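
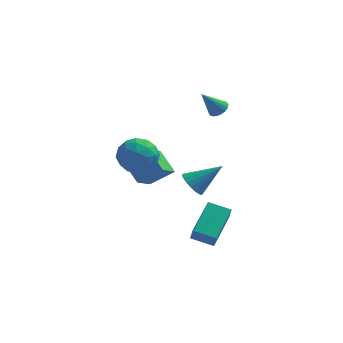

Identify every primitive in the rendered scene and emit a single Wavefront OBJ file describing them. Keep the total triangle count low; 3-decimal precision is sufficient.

v 3.271 2.666 1.163
v 3.642 2.901 1.494
v 2.509 2.274 2.297
v 3.484 3.083 1.451
v 3.284 3.183 1.351
v 3.081 3.18 1.214
v 2.916 3.075 1.067
v 2.821 2.889 0.939
v 2.815 2.659 0.855
v 2.899 2.431 0.833
v 3.057 2.248 0.876
v 3.257 2.149 0.976
v 3.46 2.152 1.113
v 3.625 2.257 1.26
v 3.72 2.442 1.388
v 3.726 2.672 1.472
v -0.209 0.254 -2.627
v -0.987 1.049 -1.761
v 0.166 1.751 -3.665
v -0.612 2.546 -2.8
v 0.932 0.514 -1.84
v 0.154 1.309 -0.975
v 1.307 2.011 -2.879
v 0.529 2.806 -2.013
v -0.576 -3.584 1.395
v -0.188 -2.957 2.084
v 0.928 -3.923 0.856
v 1.316 -3.296 1.545
v 0.886 -4.162 1.835
v -0.043 -3.953 2.169
v 0.783 -2.927 0.771
v -0.146 -2.718 1.105
v 0.652 -2.551 1.699
v 0.716 -3.315 2.357
v 0.024 -3.565 0.583
v 0.088 -4.329 1.241
v -0.514 -3.241 1.787
v 1.254 -3.639 1.153
v 1.001 -4.148 1.324
v 1.23 -3.78 1.729
v -0.429 -3.826 1.836
v -0.201 -3.458 2.242
v 0.431 -4.166 2.095
v 0.941 -3.422 0.698
v 1.169 -3.054 1.104
v -0.49 -3.1 1.211
v -0.261 -2.732 1.616
v 0.309 -2.714 0.845
v 0.208 -2.634 1.966
v 1.092 -2.833 1.649
v 0.779 -2.616 1.194
v 0.232 -2.493 1.39
v 0.246 -3.083 2.352
v 1.13 -3.282 2.035
v 0.877 -3.791 2.206
v 0.331 -3.668 2.402
v 0.739 -2.844 2.126
v -0.39 -3.598 0.905
v 0.494 -3.797 0.588
v 0.409 -3.212 0.538
v -0.137 -3.089 0.734
v -0.352 -4.047 1.291
v 0.532 -4.246 0.974
v 0.508 -4.387 1.55
v -0.039 -4.264 1.746
v 0.001 -4.036 0.814
v 2.243 1.062 -3.081
v 2.705 0.644 -3.499
v 3.597 1.458 -1.979
v 2.732 0.925 -3.633
v 2.674 1.229 -3.671
v 2.542 1.504 -3.608
v 2.358 1.703 -3.453
v 2.154 1.791 -3.234
v 1.966 1.753 -2.988
v 1.825 1.595 -2.759
v 1.757 1.346 -2.585
v 1.772 1.047 -2.497
v 1.869 0.751 -2.51
v 2.031 0.509 -2.621
v 2.229 0.362 -2.812
v 2.43 0.336 -3.05
v 2.598 0.436 -3.293
v 2.634 -3.132 -3.918
v 2.788 -3.596 -3.092
v 3.137 -1.487 -3.088
v 3.291 -1.951 -2.262
v 3.709 -3.309 -4.218
v 3.863 -3.773 -3.392
v 4.212 -1.664 -3.388
v 4.366 -2.128 -2.562
f 2 1 4
f 2 4 3
f 4 1 5
f 4 5 3
f 5 1 6
f 5 6 3
f 6 1 7
f 6 7 3
f 7 1 8
f 7 8 3
f 8 1 9
f 8 9 3
f 9 1 10
f 9 10 3
f 10 1 11
f 10 11 3
f 11 1 12
f 11 12 3
f 12 1 13
f 12 13 3
f 13 1 14
f 13 14 3
f 14 1 15
f 14 15 3
f 15 1 16
f 15 16 3
f 16 1 2
f 16 2 3
f 18 20 17
f 21 18 17
f 17 20 19
f 19 21 17
f 18 24 20
f 22 18 21
f 22 24 18
f 20 24 19
f 23 21 19
f 19 24 23
f 23 22 21
f 24 22 23
f 25 62 41
f 62 36 65
f 41 65 30
f 62 65 41
f 25 41 37
f 41 30 42
f 37 42 26
f 41 42 37
f 25 37 46
f 37 26 47
f 46 47 32
f 37 47 46
f 25 46 58
f 46 32 61
f 58 61 35
f 46 61 58
f 25 58 62
f 58 35 66
f 62 66 36
f 58 66 62
f 26 42 53
f 42 30 56
f 53 56 34
f 42 56 53
f 30 65 43
f 65 36 64
f 43 64 29
f 65 64 43
f 36 66 63
f 66 35 59
f 63 59 27
f 66 59 63
f 35 61 60
f 61 32 48
f 60 48 31
f 61 48 60
f 32 47 52
f 47 26 49
f 52 49 33
f 47 49 52
f 28 54 40
f 54 34 55
f 40 55 29
f 54 55 40
f 28 40 38
f 40 29 39
f 38 39 27
f 40 39 38
f 28 38 45
f 38 27 44
f 45 44 31
f 38 44 45
f 28 45 50
f 45 31 51
f 50 51 33
f 45 51 50
f 28 50 54
f 50 33 57
f 54 57 34
f 50 57 54
f 29 55 43
f 55 34 56
f 43 56 30
f 55 56 43
f 27 39 63
f 39 29 64
f 63 64 36
f 39 64 63
f 31 44 60
f 44 27 59
f 60 59 35
f 44 59 60
f 33 51 52
f 51 31 48
f 52 48 32
f 51 48 52
f 34 57 53
f 57 33 49
f 53 49 26
f 57 49 53
f 68 67 70
f 68 70 69
f 70 67 71
f 70 71 69
f 71 67 72
f 71 72 69
f 72 67 73
f 72 73 69
f 73 67 74
f 73 74 69
f 74 67 75
f 74 75 69
f 75 67 76
f 75 76 69
f 76 67 77
f 76 77 69
f 77 67 78
f 77 78 69
f 78 67 79
f 78 79 69
f 79 67 80
f 79 80 69
f 80 67 81
f 80 81 69
f 81 67 82
f 81 82 69
f 82 67 83
f 82 83 69
f 83 67 68
f 83 68 69
f 85 87 84
f 88 85 84
f 84 87 86
f 86 88 84
f 85 91 87
f 89 85 88
f 89 91 85
f 87 91 86
f 90 88 86
f 86 91 90
f 90 89 88
f 91 89 90



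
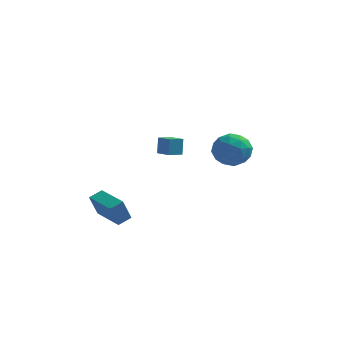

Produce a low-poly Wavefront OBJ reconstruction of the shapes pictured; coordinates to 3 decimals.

v -2.649 -2.697 -2.533
v -3.007 -3.107 -1.135
v -4.224 -1.248 -2.511
v -4.581 -1.658 -1.113
v -2.079 -2.082 -2.207
v -2.436 -2.492 -0.809
v -3.653 -0.633 -2.185
v -4.011 -1.043 -0.787
v 2.951 -1.622 3.233
v 4.054 -1.84 2.919
v 3.046 -3 4.521
v 4.149 -3.218 4.207
v 3.885 -2.225 4.76
v 3.826 -1.373 3.964
v 3.274 -3.467 3.476
v 3.215 -2.615 2.68
v 4.253 -2.98 3.069
v 4.631 -2.212 3.862
v 2.469 -2.628 3.578
v 2.847 -1.86 4.371
v 3.494 -1.61 2.963
v 3.606 -3.23 4.477
v 3.451 -2.646 4.802
v 4.099 -2.774 4.617
v 3.36 -1.336 3.577
v 4.008 -1.464 3.392
v 3.91 -1.69 4.475
v 3.092 -3.376 4.048
v 3.74 -3.504 3.863
v 3.001 -2.066 2.823
v 3.649 -2.194 2.638
v 3.19 -3.15 2.965
v 4.259 -2.408 2.866
v 4.315 -3.218 3.623
v 3.801 -3.365 3.194
v 3.766 -2.864 2.726
v 4.481 -1.957 3.333
v 4.538 -2.767 4.09
v 4.383 -2.183 4.415
v 4.348 -1.682 3.947
v 4.599 -2.627 3.421
v 2.562 -2.073 3.35
v 2.619 -2.883 4.107
v 2.752 -3.158 3.493
v 2.717 -2.657 3.025
v 2.785 -1.622 3.817
v 2.841 -2.432 4.574
v 3.334 -1.976 4.714
v 3.299 -1.475 4.246
v 2.501 -2.213 4.019
v -0.74 1.164 1.329
v -0.763 1.497 2.398
v -1.558 1.833 1.104
v -1.58 2.165 2.173
v -0.12 1.855 1.127
v -0.142 2.187 2.196
v -0.937 2.523 0.902
v -0.96 2.856 1.971
f 2 4 1
f 5 2 1
f 1 4 3
f 3 5 1
f 2 8 4
f 6 2 5
f 6 8 2
f 4 8 3
f 7 5 3
f 3 8 7
f 7 6 5
f 8 6 7
f 9 46 25
f 46 20 49
f 25 49 14
f 46 49 25
f 9 25 21
f 25 14 26
f 21 26 10
f 25 26 21
f 9 21 30
f 21 10 31
f 30 31 16
f 21 31 30
f 9 30 42
f 30 16 45
f 42 45 19
f 30 45 42
f 9 42 46
f 42 19 50
f 46 50 20
f 42 50 46
f 10 26 37
f 26 14 40
f 37 40 18
f 26 40 37
f 14 49 27
f 49 20 48
f 27 48 13
f 49 48 27
f 20 50 47
f 50 19 43
f 47 43 11
f 50 43 47
f 19 45 44
f 45 16 32
f 44 32 15
f 45 32 44
f 16 31 36
f 31 10 33
f 36 33 17
f 31 33 36
f 12 38 24
f 38 18 39
f 24 39 13
f 38 39 24
f 12 24 22
f 24 13 23
f 22 23 11
f 24 23 22
f 12 22 29
f 22 11 28
f 29 28 15
f 22 28 29
f 12 29 34
f 29 15 35
f 34 35 17
f 29 35 34
f 12 34 38
f 34 17 41
f 38 41 18
f 34 41 38
f 13 39 27
f 39 18 40
f 27 40 14
f 39 40 27
f 11 23 47
f 23 13 48
f 47 48 20
f 23 48 47
f 15 28 44
f 28 11 43
f 44 43 19
f 28 43 44
f 17 35 36
f 35 15 32
f 36 32 16
f 35 32 36
f 18 41 37
f 41 17 33
f 37 33 10
f 41 33 37
f 52 54 51
f 55 52 51
f 51 54 53
f 53 55 51
f 52 58 54
f 56 52 55
f 56 58 52
f 54 58 53
f 57 55 53
f 53 58 57
f 57 56 55
f 58 56 57



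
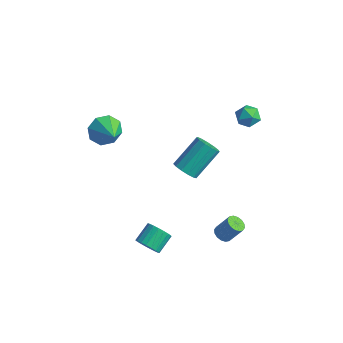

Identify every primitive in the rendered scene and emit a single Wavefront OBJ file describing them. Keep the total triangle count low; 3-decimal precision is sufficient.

v 0.843 4.591 3.26
v 1.466 4.203 3.313
v 0.214 3.617 3.527
v 0.837 3.229 3.58
v 0.681 3.745 4.081
v 1.07 4.347 3.916
v 0.61 3.473 2.924
v 0.999 4.075 2.759
v 1.322 3.512 3.105
v 1.366 3.68 3.82
v 0.314 4.14 3.02
v 0.358 4.308 3.735
v 0.911 -3.361 -2.263
v 1.426 -3.563 -1.818
v 1.304 -2.581 -1.231
v 0.789 -2.379 -1.677
v 1.578 -3.419 -2.026
v 1.456 -2.438 -1.44
v 1.615 -3.266 -2.276
v 1.492 -2.284 -1.689
v 1.53 -3.129 -2.523
v 1.408 -2.147 -1.937
v 1.338 -3.032 -2.725
v 1.216 -2.05 -2.139
v 1.072 -2.992 -2.848
v 0.95 -2.01 -2.261
v 0.779 -3.015 -2.869
v 0.657 -2.034 -2.283
v 0.508 -3.099 -2.786
v 0.386 -2.117 -2.199
v 0.307 -3.228 -2.612
v 0.185 -2.246 -2.026
v 0.211 -3.379 -2.378
v 0.089 -2.398 -1.791
v 0.235 -3.528 -2.124
v 0.113 -2.546 -1.537
v 0.377 -3.648 -1.894
v 0.255 -2.666 -1.308
v 0.611 -3.718 -1.728
v 0.489 -2.736 -1.142
v 0.896 -3.726 -1.655
v 0.774 -2.744 -1.068
v 1.185 -3.671 -1.686
v 1.063 -2.69 -1.1
v -4.616 -0.966 1.813
v -4.105 -0.816 1.026
v -3.284 -1.554 2.567
v -4.104 -0.242 1.472
v -4.404 -0.092 2.118
v -4.828 -0.454 2.584
v -5.128 -1.116 2.599
v -5.128 -1.691 2.153
v -4.829 -1.841 1.508
v -4.405 -1.479 1.041
v 2.436 0.507 -3.037
v 2.807 0.746 -3.331
v 3.334 1.173 -2.317
v 2.964 0.933 -2.023
v 2.606 0.932 -3.304
v 3.134 1.358 -2.29
v 2.36 1.003 -3.206
v 2.888 1.43 -2.192
v 2.134 0.942 -3.063
v 2.662 1.368 -2.049
v 1.99 0.763 -2.913
v 2.517 1.19 -1.899
v 1.964 0.517 -2.796
v 2.492 0.943 -1.782
v 2.066 0.267 -2.743
v 2.593 0.694 -1.729
v 2.266 0.082 -2.77
v 2.794 0.508 -1.756
v 2.512 0.01 -2.868
v 3.04 0.437 -1.854
v 2.738 0.072 -3.011
v 3.266 0.498 -1.997
v 2.883 0.25 -3.161
v 3.41 0.677 -2.147
v 2.908 0.497 -3.278
v 3.436 0.923 -2.264
v -2.184 2.423 -2.416
v -1.501 2.593 -2.703
v -1.333 4.168 -1.37
v -2.016 3.997 -1.084
v -1.786 2.816 -2.931
v -1.619 4.391 -1.598
v -2.198 2.914 -2.996
v -2.031 4.489 -1.663
v -2.605 2.857 -2.876
v -2.438 4.432 -1.543
v -2.879 2.661 -2.611
v -2.711 4.236 -1.278
v -2.931 2.39 -2.284
v -2.764 3.965 -0.951
v -2.747 2.129 -1.999
v -2.579 3.704 -0.666
v -2.383 1.961 -1.846
v -2.216 3.536 -0.513
v -1.957 1.94 -1.875
v -1.789 3.515 -0.542
v -1.602 2.072 -2.075
v -1.434 3.647 -0.743
v -1.432 2.315 -2.384
v -1.264 3.89 -1.051
f 1 12 6
f 1 6 2
f 1 2 8
f 1 8 11
f 1 11 12
f 2 6 10
f 6 12 5
f 12 11 3
f 11 8 7
f 8 2 9
f 4 10 5
f 4 5 3
f 4 3 7
f 4 7 9
f 4 9 10
f 5 10 6
f 3 5 12
f 7 3 11
f 9 7 8
f 10 9 2
f 14 13 17
f 14 17 15
f 15 17 18
f 15 18 16
f 17 13 19
f 17 19 18
f 18 19 20
f 18 20 16
f 19 13 21
f 19 21 20
f 20 21 22
f 20 22 16
f 21 13 23
f 21 23 22
f 22 23 24
f 22 24 16
f 23 13 25
f 23 25 24
f 24 25 26
f 24 26 16
f 25 13 27
f 25 27 26
f 26 27 28
f 26 28 16
f 27 13 29
f 27 29 28
f 28 29 30
f 28 30 16
f 29 13 31
f 29 31 30
f 30 31 32
f 30 32 16
f 31 13 33
f 31 33 32
f 32 33 34
f 32 34 16
f 33 13 35
f 33 35 34
f 34 35 36
f 34 36 16
f 35 13 37
f 35 37 36
f 36 37 38
f 36 38 16
f 37 13 39
f 37 39 38
f 38 39 40
f 38 40 16
f 39 13 41
f 39 41 40
f 40 41 42
f 40 42 16
f 41 13 43
f 41 43 42
f 42 43 44
f 42 44 16
f 43 13 14
f 43 14 44
f 44 14 15
f 44 15 16
f 46 45 48
f 46 48 47
f 48 45 49
f 48 49 47
f 49 45 50
f 49 50 47
f 50 45 51
f 50 51 47
f 51 45 52
f 51 52 47
f 52 45 53
f 52 53 47
f 53 45 54
f 53 54 47
f 54 45 46
f 54 46 47
f 56 55 59
f 56 59 57
f 57 59 60
f 57 60 58
f 59 55 61
f 59 61 60
f 60 61 62
f 60 62 58
f 61 55 63
f 61 63 62
f 62 63 64
f 62 64 58
f 63 55 65
f 63 65 64
f 64 65 66
f 64 66 58
f 65 55 67
f 65 67 66
f 66 67 68
f 66 68 58
f 67 55 69
f 67 69 68
f 68 69 70
f 68 70 58
f 69 55 71
f 69 71 70
f 70 71 72
f 70 72 58
f 71 55 73
f 71 73 72
f 72 73 74
f 72 74 58
f 73 55 75
f 73 75 74
f 74 75 76
f 74 76 58
f 75 55 77
f 75 77 76
f 76 77 78
f 76 78 58
f 77 55 79
f 77 79 78
f 78 79 80
f 78 80 58
f 79 55 56
f 79 56 80
f 80 56 57
f 80 57 58
f 82 81 85
f 82 85 83
f 83 85 86
f 83 86 84
f 85 81 87
f 85 87 86
f 86 87 88
f 86 88 84
f 87 81 89
f 87 89 88
f 88 89 90
f 88 90 84
f 89 81 91
f 89 91 90
f 90 91 92
f 90 92 84
f 91 81 93
f 91 93 92
f 92 93 94
f 92 94 84
f 93 81 95
f 93 95 94
f 94 95 96
f 94 96 84
f 95 81 97
f 95 97 96
f 96 97 98
f 96 98 84
f 97 81 99
f 97 99 98
f 98 99 100
f 98 100 84
f 99 81 101
f 99 101 100
f 100 101 102
f 100 102 84
f 101 81 103
f 101 103 102
f 102 103 104
f 102 104 84
f 103 81 82
f 103 82 104
f 104 82 83
f 104 83 84



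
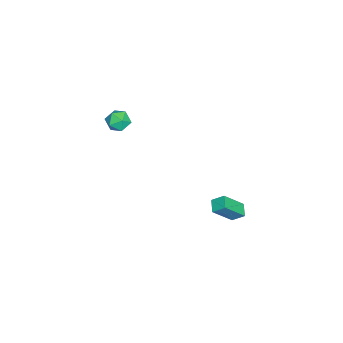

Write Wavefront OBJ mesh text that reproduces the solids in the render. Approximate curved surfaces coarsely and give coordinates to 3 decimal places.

v -3.785 3.507 -4.561
v -3.029 2.533 -3.277
v -3.79 4.222 -4.015
v -3.034 3.248 -2.731
v -3.006 3.732 -4.849
v -2.25 2.758 -3.565
v -3.011 4.447 -4.303
v -2.255 3.473 -3.019
v -2.734 -2.159 3.542
v -2.099 -1.721 3.644
v -2.041 -3.199 3.696
v -1.406 -2.761 3.798
v -1.967 -2.764 4.337
v -2.395 -2.121 4.242
v -1.745 -2.799 3.098
v -2.173 -2.156 3.003
v -1.487 -2.117 3.369
v -1.625 -2.095 4.135
v -2.515 -2.825 3.205
v -2.653 -2.803 3.971
f 2 4 1
f 5 2 1
f 1 4 3
f 3 5 1
f 2 8 4
f 6 2 5
f 6 8 2
f 4 8 3
f 7 5 3
f 3 8 7
f 7 6 5
f 8 6 7
f 9 20 14
f 9 14 10
f 9 10 16
f 9 16 19
f 9 19 20
f 10 14 18
f 14 20 13
f 20 19 11
f 19 16 15
f 16 10 17
f 12 18 13
f 12 13 11
f 12 11 15
f 12 15 17
f 12 17 18
f 13 18 14
f 11 13 20
f 15 11 19
f 17 15 16
f 18 17 10



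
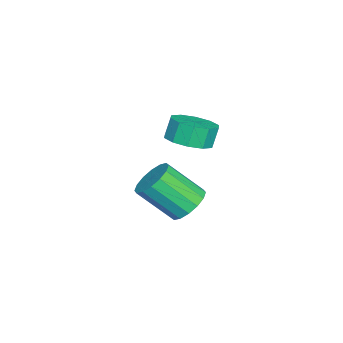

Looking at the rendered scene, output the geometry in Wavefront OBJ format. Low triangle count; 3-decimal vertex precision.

v -1.868 2.67 0.933
v -1.164 3.413 1.046
v -1.509 3.594 2
v -2.212 2.85 1.887
v -1.692 3.676 0.806
v -2.036 3.857 1.76
v -2.286 3.555 0.614
v -2.631 3.736 1.568
v -2.721 3.095 0.544
v -3.066 3.276 1.498
v -2.83 2.473 0.623
v -3.175 2.654 1.577
v -2.571 1.926 0.82
v -2.916 2.107 1.774
v -2.044 1.663 1.06
v -2.388 1.844 2.014
v -1.449 1.784 1.252
v -1.794 1.965 2.206
v -1.014 2.244 1.322
v -1.359 2.425 2.276
v -0.905 2.866 1.243
v -1.25 3.047 2.197
v -3.257 2.361 -3.821
v -2.296 2.603 -3.684
v -2.122 1.06 -2.183
v -3.083 0.819 -2.319
v -2.558 2.899 -3.35
v -2.384 1.356 -1.848
v -3.006 3.051 -3.141
v -2.832 1.508 -1.64
v -3.522 3.018 -3.115
v -3.348 1.475 -1.613
v -3.967 2.81 -3.278
v -3.793 1.267 -1.776
v -4.222 2.481 -3.586
v -4.048 0.938 -2.085
v -4.218 2.12 -3.957
v -4.044 0.577 -2.456
v -3.956 1.824 -4.292
v -3.782 0.281 -2.79
v -3.508 1.672 -4.5
v -3.334 0.129 -2.999
v -2.992 1.705 -4.527
v -2.818 0.162 -3.025
v -2.547 1.913 -4.364
v -2.373 0.37 -2.862
v -2.292 2.242 -4.055
v -2.118 0.699 -2.554
f 2 1 5
f 2 5 3
f 3 5 6
f 3 6 4
f 5 1 7
f 5 7 6
f 6 7 8
f 6 8 4
f 7 1 9
f 7 9 8
f 8 9 10
f 8 10 4
f 9 1 11
f 9 11 10
f 10 11 12
f 10 12 4
f 11 1 13
f 11 13 12
f 12 13 14
f 12 14 4
f 13 1 15
f 13 15 14
f 14 15 16
f 14 16 4
f 15 1 17
f 15 17 16
f 16 17 18
f 16 18 4
f 17 1 19
f 17 19 18
f 18 19 20
f 18 20 4
f 19 1 21
f 19 21 20
f 20 21 22
f 20 22 4
f 21 1 2
f 21 2 22
f 22 2 3
f 22 3 4
f 24 23 27
f 24 27 25
f 25 27 28
f 25 28 26
f 27 23 29
f 27 29 28
f 28 29 30
f 28 30 26
f 29 23 31
f 29 31 30
f 30 31 32
f 30 32 26
f 31 23 33
f 31 33 32
f 32 33 34
f 32 34 26
f 33 23 35
f 33 35 34
f 34 35 36
f 34 36 26
f 35 23 37
f 35 37 36
f 36 37 38
f 36 38 26
f 37 23 39
f 37 39 38
f 38 39 40
f 38 40 26
f 39 23 41
f 39 41 40
f 40 41 42
f 40 42 26
f 41 23 43
f 41 43 42
f 42 43 44
f 42 44 26
f 43 23 45
f 43 45 44
f 44 45 46
f 44 46 26
f 45 23 47
f 45 47 46
f 46 47 48
f 46 48 26
f 47 23 24
f 47 24 48
f 48 24 25
f 48 25 26



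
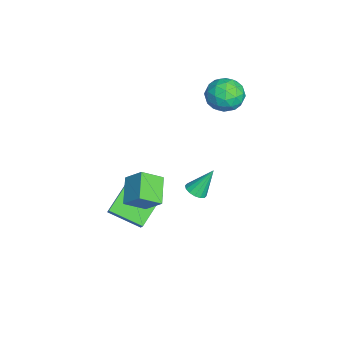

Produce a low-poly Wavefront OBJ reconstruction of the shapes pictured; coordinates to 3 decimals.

v -3.882 0.531 2.286
v -3.249 1.377 2.176
v -2.631 -0.297 3.124
v -1.998 0.549 3.014
v -2.844 0.599 3.654
v -3.617 1.11 3.136
v -2.263 -0.03 2.164
v -3.036 0.481 1.646
v -2.248 1.03 2.1
v -2.607 1.418 3.021
v -3.273 -0.338 2.279
v -3.632 0.05 3.2
v -3.676 1.027 2.158
v -2.204 0.053 3.142
v -2.702 0.083 3.518
v -2.329 0.58 3.454
v -3.892 0.87 2.722
v -3.52 1.367 2.657
v -3.281 0.91 3.526
v -2.36 -0.287 2.643
v -1.988 0.21 2.578
v -3.551 0.5 1.846
v -3.178 0.997 1.782
v -2.599 0.17 1.774
v -2.715 1.32 2.048
v -1.98 0.833 2.541
v -2.136 0.492 2.041
v -2.59 0.793 1.737
v -2.926 1.548 2.59
v -2.191 1.061 3.082
v -2.688 1.091 3.458
v -3.142 1.392 3.154
v -2.338 1.344 2.545
v -3.689 0.019 2.218
v -2.954 -0.468 2.71
v -2.738 -0.312 2.146
v -3.192 -0.011 1.842
v -3.9 0.247 2.759
v -3.165 -0.24 3.252
v -3.29 0.287 3.563
v -3.744 0.588 3.259
v -3.542 -0.264 2.755
v 3.625 -4.149 0.115
v 2.276 -4.105 0.837
v 3.284 -3.132 -0.583
v 1.935 -3.088 0.138
v 4.125 -3.372 1.002
v 2.776 -3.328 1.723
v 3.784 -2.355 0.303
v 2.435 -2.311 1.025
v -1.571 -0.834 -3.669
v -0.993 -0.616 -3.706
v -1.809 0.034 -2.251
v -1.172 -0.403 -3.866
v -1.458 -0.306 -3.974
v -1.775 -0.351 -3.999
v -2.037 -0.525 -3.937
v -2.175 -0.782 -3.802
v -2.15 -1.053 -3.632
v -1.971 -1.266 -3.472
v -1.685 -1.363 -3.364
v -1.368 -1.318 -3.339
v -1.106 -1.144 -3.402
v -0.968 -0.887 -3.536
v -0.851 -4.193 -2.37
v 0.069 -4.049 -1.378
v -0.342 -2.561 -3.079
v 0.578 -2.417 -2.087
v 0.502 -5.103 -3.493
v 1.422 -4.959 -2.501
v 1.011 -3.471 -4.202
v 1.931 -3.327 -3.21
f 1 38 17
f 38 12 41
f 17 41 6
f 38 41 17
f 1 17 13
f 17 6 18
f 13 18 2
f 17 18 13
f 1 13 22
f 13 2 23
f 22 23 8
f 13 23 22
f 1 22 34
f 22 8 37
f 34 37 11
f 22 37 34
f 1 34 38
f 34 11 42
f 38 42 12
f 34 42 38
f 2 18 29
f 18 6 32
f 29 32 10
f 18 32 29
f 6 41 19
f 41 12 40
f 19 40 5
f 41 40 19
f 12 42 39
f 42 11 35
f 39 35 3
f 42 35 39
f 11 37 36
f 37 8 24
f 36 24 7
f 37 24 36
f 8 23 28
f 23 2 25
f 28 25 9
f 23 25 28
f 4 30 16
f 30 10 31
f 16 31 5
f 30 31 16
f 4 16 14
f 16 5 15
f 14 15 3
f 16 15 14
f 4 14 21
f 14 3 20
f 21 20 7
f 14 20 21
f 4 21 26
f 21 7 27
f 26 27 9
f 21 27 26
f 4 26 30
f 26 9 33
f 30 33 10
f 26 33 30
f 5 31 19
f 31 10 32
f 19 32 6
f 31 32 19
f 3 15 39
f 15 5 40
f 39 40 12
f 15 40 39
f 7 20 36
f 20 3 35
f 36 35 11
f 20 35 36
f 9 27 28
f 27 7 24
f 28 24 8
f 27 24 28
f 10 33 29
f 33 9 25
f 29 25 2
f 33 25 29
f 44 46 43
f 47 44 43
f 43 46 45
f 45 47 43
f 44 50 46
f 48 44 47
f 48 50 44
f 46 50 45
f 49 47 45
f 45 50 49
f 49 48 47
f 50 48 49
f 52 51 54
f 52 54 53
f 54 51 55
f 54 55 53
f 55 51 56
f 55 56 53
f 56 51 57
f 56 57 53
f 57 51 58
f 57 58 53
f 58 51 59
f 58 59 53
f 59 51 60
f 59 60 53
f 60 51 61
f 60 61 53
f 61 51 62
f 61 62 53
f 62 51 63
f 62 63 53
f 63 51 64
f 63 64 53
f 64 51 52
f 64 52 53
f 66 68 65
f 69 66 65
f 65 68 67
f 67 69 65
f 66 72 68
f 70 66 69
f 70 72 66
f 68 72 67
f 71 69 67
f 67 72 71
f 71 70 69
f 72 70 71



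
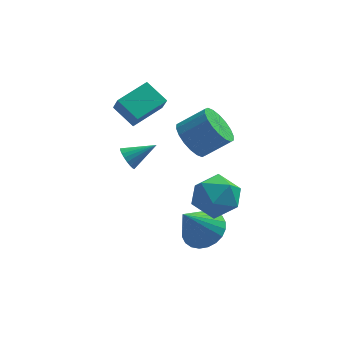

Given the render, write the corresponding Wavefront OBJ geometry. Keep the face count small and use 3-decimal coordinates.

v 3.509 -0.565 -3.364
v 4.422 -0.975 -3.014
v 2.591 -1.235 -1.756
v 4.435 -0.596 -2.849
v 4.307 -0.212 -2.762
v 4.058 0.118 -2.767
v 3.725 0.344 -2.863
v 3.359 0.431 -3.035
v 3.016 0.367 -3.258
v 2.749 0.161 -3.496
v 2.597 -0.155 -3.715
v 2.584 -0.534 -3.88
v 2.712 -0.918 -3.967
v 2.961 -1.248 -3.962
v 3.294 -1.474 -3.866
v 3.66 -1.561 -3.694
v 4.002 -1.497 -3.471
v 4.27 -1.291 -3.232
v 0.727 1.733 2.151
v -0.133 2.49 2.827
v 0.524 2.275 1.286
v -0.336 3.032 1.962
v 1.996 2.828 2.538
v 1.136 3.585 3.214
v 1.793 3.37 1.673
v 0.933 4.127 2.349
v 3 1.801 0.702
v 3.627 1.89 -0.123
v 4.847 1.968 0.813
v 4.22 1.879 1.638
v 3.523 2.33 -0.025
v 4.743 2.408 0.912
v 3.316 2.665 0.218
v 4.536 2.744 1.154
v 3.046 2.829 0.556
v 4.266 2.908 1.492
v 2.767 2.79 0.923
v 3.987 2.868 1.859
v 2.534 2.554 1.246
v 3.754 2.633 2.183
v 2.393 2.17 1.462
v 3.613 2.248 2.398
v 2.373 1.712 1.527
v 3.593 1.79 2.463
v 2.477 1.272 1.428
v 3.697 1.35 2.365
v 2.684 0.936 1.186
v 3.904 1.015 2.122
v 2.954 0.772 0.848
v 4.174 0.851 1.784
v 3.233 0.812 0.481
v 4.453 0.89 1.417
v 3.466 1.047 0.157
v 4.686 1.126 1.094
v 3.607 1.432 -0.058
v 4.827 1.51 0.878
v 0.286 0.164 0.797
v 0.59 0.02 0.289
v 1.514 0.416 1.463
v 0.555 0.269 0.26
v 0.473 0.501 0.324
v 0.358 0.674 0.47
v 0.231 0.759 0.672
v 0.114 0.741 0.896
v 0.026 0.623 1.103
v -0.017 0.426 1.257
v -0.008 0.184 1.332
v 0.052 -0.062 1.314
v 0.153 -0.268 1.206
v 0.276 -0.4 1.028
v 0.401 -0.435 0.81
v 0.506 -0.365 0.59
v 0.573 -0.205 0.406
v 3.121 -0.52 -0.464
v 4.108 -0.426 0.209
v 3.872 -2.074 -1.349
v 4.859 -1.98 -0.676
v 3.821 -2.306 -0.174
v 3.357 -1.345 0.373
v 4.623 -1.155 -1.513
v 4.159 -0.194 -0.966
v 5.037 -0.818 -0.439
v 4.541 -1.529 0.388
v 3.439 -0.971 -1.528
v 2.943 -1.682 -0.701
f 2 1 4
f 2 4 3
f 4 1 5
f 4 5 3
f 5 1 6
f 5 6 3
f 6 1 7
f 6 7 3
f 7 1 8
f 7 8 3
f 8 1 9
f 8 9 3
f 9 1 10
f 9 10 3
f 10 1 11
f 10 11 3
f 11 1 12
f 11 12 3
f 12 1 13
f 12 13 3
f 13 1 14
f 13 14 3
f 14 1 15
f 14 15 3
f 15 1 16
f 15 16 3
f 16 1 17
f 16 17 3
f 17 1 18
f 17 18 3
f 18 1 2
f 18 2 3
f 20 22 19
f 23 20 19
f 19 22 21
f 21 23 19
f 20 26 22
f 24 20 23
f 24 26 20
f 22 26 21
f 25 23 21
f 21 26 25
f 25 24 23
f 26 24 25
f 28 27 31
f 28 31 29
f 29 31 32
f 29 32 30
f 31 27 33
f 31 33 32
f 32 33 34
f 32 34 30
f 33 27 35
f 33 35 34
f 34 35 36
f 34 36 30
f 35 27 37
f 35 37 36
f 36 37 38
f 36 38 30
f 37 27 39
f 37 39 38
f 38 39 40
f 38 40 30
f 39 27 41
f 39 41 40
f 40 41 42
f 40 42 30
f 41 27 43
f 41 43 42
f 42 43 44
f 42 44 30
f 43 27 45
f 43 45 44
f 44 45 46
f 44 46 30
f 45 27 47
f 45 47 46
f 46 47 48
f 46 48 30
f 47 27 49
f 47 49 48
f 48 49 50
f 48 50 30
f 49 27 51
f 49 51 50
f 50 51 52
f 50 52 30
f 51 27 53
f 51 53 52
f 52 53 54
f 52 54 30
f 53 27 55
f 53 55 54
f 54 55 56
f 54 56 30
f 55 27 28
f 55 28 56
f 56 28 29
f 56 29 30
f 58 57 60
f 58 60 59
f 60 57 61
f 60 61 59
f 61 57 62
f 61 62 59
f 62 57 63
f 62 63 59
f 63 57 64
f 63 64 59
f 64 57 65
f 64 65 59
f 65 57 66
f 65 66 59
f 66 57 67
f 66 67 59
f 67 57 68
f 67 68 59
f 68 57 69
f 68 69 59
f 69 57 70
f 69 70 59
f 70 57 71
f 70 71 59
f 71 57 72
f 71 72 59
f 72 57 73
f 72 73 59
f 73 57 58
f 73 58 59
f 74 85 79
f 74 79 75
f 74 75 81
f 74 81 84
f 74 84 85
f 75 79 83
f 79 85 78
f 85 84 76
f 84 81 80
f 81 75 82
f 77 83 78
f 77 78 76
f 77 76 80
f 77 80 82
f 77 82 83
f 78 83 79
f 76 78 85
f 80 76 84
f 82 80 81
f 83 82 75



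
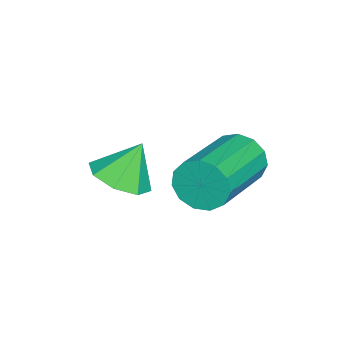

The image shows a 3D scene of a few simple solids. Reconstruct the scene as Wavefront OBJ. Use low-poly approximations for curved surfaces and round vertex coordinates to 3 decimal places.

v -2.542 -3.497 -3.721
v -2.008 -2.903 -3.767
v -2.918 -3.083 -2.739
v -2.542 -2.76 -4.032
v -3.075 -3.049 -4.114
v -3.296 -3.6 -3.966
v -3.076 -4.091 -3.675
v -2.542 -4.234 -3.41
v -2.009 -3.945 -3.328
v -1.788 -3.394 -3.476
v -4.153 -1.161 -3.787
v -3.927 -0.874 -4.408
v -2.002 -1.232 -3.873
v -2.227 -1.519 -3.253
v -3.945 -0.569 -4.141
v -2.019 -0.927 -3.606
v -4.028 -0.453 -3.761
v -2.103 -0.81 -3.227
v -4.151 -0.561 -3.39
v -2.226 -0.918 -2.856
v -4.275 -0.86 -3.145
v -2.349 -1.217 -2.611
v -4.36 -1.254 -3.104
v -2.434 -1.612 -2.569
v -4.379 -1.619 -3.28
v -2.453 -1.977 -2.745
v -4.326 -1.839 -3.617
v -2.4 -2.196 -3.082
v -4.218 -1.844 -4.008
v -2.293 -2.201 -3.473
v -4.09 -1.631 -4.329
v -2.164 -1.989 -3.794
v -3.981 -1.27 -4.478
v -2.056 -1.628 -3.944
f 2 1 4
f 2 4 3
f 4 1 5
f 4 5 3
f 5 1 6
f 5 6 3
f 6 1 7
f 6 7 3
f 7 1 8
f 7 8 3
f 8 1 9
f 8 9 3
f 9 1 10
f 9 10 3
f 10 1 2
f 10 2 3
f 12 11 15
f 12 15 13
f 13 15 16
f 13 16 14
f 15 11 17
f 15 17 16
f 16 17 18
f 16 18 14
f 17 11 19
f 17 19 18
f 18 19 20
f 18 20 14
f 19 11 21
f 19 21 20
f 20 21 22
f 20 22 14
f 21 11 23
f 21 23 22
f 22 23 24
f 22 24 14
f 23 11 25
f 23 25 24
f 24 25 26
f 24 26 14
f 25 11 27
f 25 27 26
f 26 27 28
f 26 28 14
f 27 11 29
f 27 29 28
f 28 29 30
f 28 30 14
f 29 11 31
f 29 31 30
f 30 31 32
f 30 32 14
f 31 11 33
f 31 33 32
f 32 33 34
f 32 34 14
f 33 11 12
f 33 12 34
f 34 12 13
f 34 13 14



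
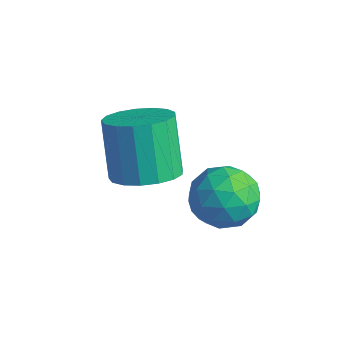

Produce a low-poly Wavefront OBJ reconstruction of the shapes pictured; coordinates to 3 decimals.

v -0.263 -3.361 -0.319
v 0.475 -3.617 0.107
v -0.239 -3.216 1.585
v -0.977 -2.959 1.159
v 0.542 -3.204 0.027
v -0.172 -2.802 1.505
v 0.424 -2.827 -0.133
v -0.29 -2.425 1.346
v 0.149 -2.572 -0.335
v -0.565 -2.171 1.144
v -0.221 -2.498 -0.533
v -0.935 -2.096 0.945
v -0.6 -2.621 -0.683
v -1.314 -2.22 0.796
v -0.902 -2.914 -0.749
v -1.616 -2.513 0.73
v -1.058 -3.31 -0.717
v -1.771 -2.908 0.762
v -1.031 -3.716 -0.594
v -1.745 -3.315 0.885
v -0.829 -4.042 -0.407
v -1.543 -3.641 1.071
v -0.497 -4.211 -0.201
v -1.211 -3.81 1.277
v -0.111 -4.186 -0.022
v -0.825 -3.784 1.456
v 0.239 -3.971 0.089
v -0.474 -3.57 1.568
v 0.44 -2.372 -0.602
v 0.989 -2.053 0.071
v 1.631 -2.547 -1.491
v 2.18 -2.228 -0.818
v 1.768 -3.051 -0.727
v 1.031 -2.943 -0.178
v 1.589 -1.657 -1.242
v 0.852 -1.549 -0.693
v 1.699 -1.611 -0.325
v 1.81 -2.473 -0.007
v 0.81 -2.127 -1.413
v 0.921 -2.989 -1.095
v 0.61 -2.197 -0.187
v 2.01 -2.403 -1.233
v 1.768 -2.887 -1.179
v 2.091 -2.7 -0.784
v 0.635 -2.72 -0.333
v 0.958 -2.532 0.062
v 1.415 -3.12 -0.407
v 1.662 -2.068 -1.482
v 1.985 -1.88 -1.087
v 0.529 -1.9 -0.636
v 0.852 -1.713 -0.241
v 1.205 -1.48 -1.013
v 1.35 -1.75 -0.024
v 2.05 -1.853 -0.547
v 1.703 -1.517 -0.797
v 1.27 -1.453 -0.473
v 1.415 -2.256 0.163
v 2.115 -2.359 -0.36
v 1.873 -2.843 -0.307
v 1.44 -2.779 0.016
v 1.833 -1.997 -0.07
v 0.505 -2.241 -1.06
v 1.205 -2.344 -1.583
v 1.18 -1.821 -1.436
v 0.747 -1.757 -1.113
v 0.57 -2.747 -0.873
v 1.27 -2.85 -1.396
v 1.35 -3.147 -0.947
v 0.917 -3.083 -0.623
v 0.787 -2.603 -1.35
f 2 1 5
f 2 5 3
f 3 5 6
f 3 6 4
f 5 1 7
f 5 7 6
f 6 7 8
f 6 8 4
f 7 1 9
f 7 9 8
f 8 9 10
f 8 10 4
f 9 1 11
f 9 11 10
f 10 11 12
f 10 12 4
f 11 1 13
f 11 13 12
f 12 13 14
f 12 14 4
f 13 1 15
f 13 15 14
f 14 15 16
f 14 16 4
f 15 1 17
f 15 17 16
f 16 17 18
f 16 18 4
f 17 1 19
f 17 19 18
f 18 19 20
f 18 20 4
f 19 1 21
f 19 21 20
f 20 21 22
f 20 22 4
f 21 1 23
f 21 23 22
f 22 23 24
f 22 24 4
f 23 1 25
f 23 25 24
f 24 25 26
f 24 26 4
f 25 1 27
f 25 27 26
f 26 27 28
f 26 28 4
f 27 1 2
f 27 2 28
f 28 2 3
f 28 3 4
f 29 66 45
f 66 40 69
f 45 69 34
f 66 69 45
f 29 45 41
f 45 34 46
f 41 46 30
f 45 46 41
f 29 41 50
f 41 30 51
f 50 51 36
f 41 51 50
f 29 50 62
f 50 36 65
f 62 65 39
f 50 65 62
f 29 62 66
f 62 39 70
f 66 70 40
f 62 70 66
f 30 46 57
f 46 34 60
f 57 60 38
f 46 60 57
f 34 69 47
f 69 40 68
f 47 68 33
f 69 68 47
f 40 70 67
f 70 39 63
f 67 63 31
f 70 63 67
f 39 65 64
f 65 36 52
f 64 52 35
f 65 52 64
f 36 51 56
f 51 30 53
f 56 53 37
f 51 53 56
f 32 58 44
f 58 38 59
f 44 59 33
f 58 59 44
f 32 44 42
f 44 33 43
f 42 43 31
f 44 43 42
f 32 42 49
f 42 31 48
f 49 48 35
f 42 48 49
f 32 49 54
f 49 35 55
f 54 55 37
f 49 55 54
f 32 54 58
f 54 37 61
f 58 61 38
f 54 61 58
f 33 59 47
f 59 38 60
f 47 60 34
f 59 60 47
f 31 43 67
f 43 33 68
f 67 68 40
f 43 68 67
f 35 48 64
f 48 31 63
f 64 63 39
f 48 63 64
f 37 55 56
f 55 35 52
f 56 52 36
f 55 52 56
f 38 61 57
f 61 37 53
f 57 53 30
f 61 53 57



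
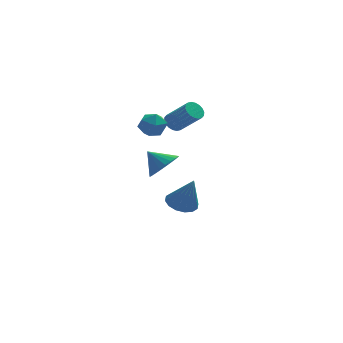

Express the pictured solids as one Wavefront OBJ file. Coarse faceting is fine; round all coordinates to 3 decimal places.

v -1.959 0.285 -2.161
v -1.118 0.414 -2.388
v -1.401 -0.205 -0.379
v -1.262 0.818 -2.232
v -1.592 1.078 -2.058
v -2.021 1.126 -1.911
v -2.432 0.948 -1.831
v -2.717 0.593 -1.839
v -2.799 0.155 -1.934
v -2.655 -0.248 -2.09
v -2.325 -0.509 -2.264
v -1.896 -0.557 -2.411
v -1.485 -0.379 -2.491
v -1.2 -0.024 -2.483
v -2.087 3.56 1.914
v -1.595 3.779 1.648
v -0.582 2.979 2.859
v -1.073 2.76 3.126
v -1.657 3.969 1.825
v -0.644 3.169 3.036
v -1.803 4.078 2.02
v -0.79 3.278 3.231
v -2.006 4.085 2.194
v -0.993 3.285 3.405
v -2.224 3.988 2.312
v -1.211 3.188 3.523
v -2.416 3.806 2.352
v -1.403 3.006 3.563
v -2.542 3.575 2.305
v -1.529 2.775 3.516
v -2.578 3.341 2.181
v -1.565 2.541 3.392
v -2.516 3.151 2.004
v -1.503 2.351 3.215
v -2.37 3.042 1.809
v -1.357 2.242 3.02
v -2.167 3.035 1.635
v -1.154 2.235 2.846
v -1.949 3.132 1.517
v -0.936 2.332 2.728
v -1.757 3.314 1.477
v -0.744 2.514 2.688
v -1.631 3.545 1.524
v -0.618 2.745 2.735
v -3.957 3.06 1.944
v -3.297 3.584 1.825
v -3.103 2.096 2.435
v -2.443 2.62 2.316
v -3.019 2.793 2.918
v -3.547 3.388 2.615
v -2.853 2.292 1.645
v -3.381 2.887 1.342
v -2.614 3.109 1.64
v -2.717 3.419 2.427
v -3.683 2.261 1.833
v -3.786 2.571 2.62
v -3.106 -3.316 2.279
v -2.615 -3.663 2.988
v -3.874 -2.804 3.061
v -2.451 -3.343 2.938
v -2.388 -3.019 2.788
v -2.433 -2.74 2.56
v -2.582 -2.549 2.29
v -2.81 -2.474 2.018
v -3.083 -2.528 1.785
v -3.36 -2.702 1.628
v -3.598 -2.97 1.57
v -3.762 -3.29 1.619
v -3.825 -3.614 1.769
v -3.779 -3.893 1.997
v -3.631 -4.084 2.267
v -3.403 -4.158 2.539
v -3.13 -4.104 2.772
v -2.853 -3.93 2.929
f 2 1 4
f 2 4 3
f 4 1 5
f 4 5 3
f 5 1 6
f 5 6 3
f 6 1 7
f 6 7 3
f 7 1 8
f 7 8 3
f 8 1 9
f 8 9 3
f 9 1 10
f 9 10 3
f 10 1 11
f 10 11 3
f 11 1 12
f 11 12 3
f 12 1 13
f 12 13 3
f 13 1 14
f 13 14 3
f 14 1 2
f 14 2 3
f 16 15 19
f 16 19 17
f 17 19 20
f 17 20 18
f 19 15 21
f 19 21 20
f 20 21 22
f 20 22 18
f 21 15 23
f 21 23 22
f 22 23 24
f 22 24 18
f 23 15 25
f 23 25 24
f 24 25 26
f 24 26 18
f 25 15 27
f 25 27 26
f 26 27 28
f 26 28 18
f 27 15 29
f 27 29 28
f 28 29 30
f 28 30 18
f 29 15 31
f 29 31 30
f 30 31 32
f 30 32 18
f 31 15 33
f 31 33 32
f 32 33 34
f 32 34 18
f 33 15 35
f 33 35 34
f 34 35 36
f 34 36 18
f 35 15 37
f 35 37 36
f 36 37 38
f 36 38 18
f 37 15 39
f 37 39 38
f 38 39 40
f 38 40 18
f 39 15 41
f 39 41 40
f 40 41 42
f 40 42 18
f 41 15 43
f 41 43 42
f 42 43 44
f 42 44 18
f 43 15 16
f 43 16 44
f 44 16 17
f 44 17 18
f 45 56 50
f 45 50 46
f 45 46 52
f 45 52 55
f 45 55 56
f 46 50 54
f 50 56 49
f 56 55 47
f 55 52 51
f 52 46 53
f 48 54 49
f 48 49 47
f 48 47 51
f 48 51 53
f 48 53 54
f 49 54 50
f 47 49 56
f 51 47 55
f 53 51 52
f 54 53 46
f 58 57 60
f 58 60 59
f 60 57 61
f 60 61 59
f 61 57 62
f 61 62 59
f 62 57 63
f 62 63 59
f 63 57 64
f 63 64 59
f 64 57 65
f 64 65 59
f 65 57 66
f 65 66 59
f 66 57 67
f 66 67 59
f 67 57 68
f 67 68 59
f 68 57 69
f 68 69 59
f 69 57 70
f 69 70 59
f 70 57 71
f 70 71 59
f 71 57 72
f 71 72 59
f 72 57 73
f 72 73 59
f 73 57 74
f 73 74 59
f 74 57 58
f 74 58 59



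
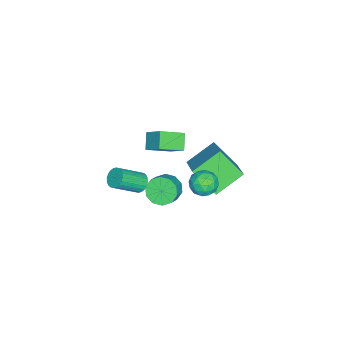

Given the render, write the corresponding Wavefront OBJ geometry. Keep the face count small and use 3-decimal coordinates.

v 0.386 -2.294 -1.537
v 0.715 -1.76 -1.333
v 1.743 -2.831 -0.18
v 1.414 -3.366 -0.383
v 0.52 -1.766 -1.165
v 1.548 -2.837 -0.012
v 0.305 -1.852 -1.054
v 1.333 -2.923 0.1
v 0.102 -2.006 -1.016
v 1.13 -3.077 0.138
v -0.058 -2.204 -1.057
v 0.97 -3.275 0.097
v -0.15 -2.415 -1.171
v 0.878 -3.486 -0.018
v -0.161 -2.608 -1.341
v 0.867 -3.679 -0.188
v -0.088 -2.754 -1.541
v 0.94 -3.825 -0.387
v 0.057 -2.829 -1.74
v 1.085 -3.9 -0.587
v 0.252 -2.823 -1.908
v 1.28 -3.894 -0.755
v 0.467 -2.737 -2.02
v 1.495 -3.808 -0.866
v 0.67 -2.583 -2.058
v 1.698 -3.654 -0.904
v 0.83 -2.385 -2.017
v 1.858 -3.456 -0.863
v 0.922 -2.174 -1.902
v 1.95 -3.245 -0.749
v 0.933 -1.981 -1.732
v 1.961 -3.052 -0.579
v 0.86 -1.835 -1.533
v 1.888 -2.906 -0.379
v -2.934 0.909 0.13
v -1.302 1.82 1.29
v -2.731 2.382 -1.311
v -1.099 3.292 -0.15
v -1.601 -0.232 -0.85
v 0.031 0.678 0.311
v -1.398 1.24 -2.29
v 0.234 2.151 -1.13
v 1.944 2.756 2.555
v 2.479 2.866 1.888
v 2.101 1.374 2.452
v 2.636 1.484 1.785
v 2.88 1.722 2.578
v 2.783 2.576 2.641
v 1.797 1.664 1.699
v 1.7 2.518 1.762
v 2.389 2.191 1.359
v 3.058 2.227 1.902
v 1.522 2.013 2.438
v 2.191 2.049 2.981
v 2.198 2.933 2.23
v 2.382 1.307 2.11
v 2.525 1.447 2.575
v 2.84 1.512 2.184
v 2.376 2.762 2.673
v 2.691 2.827 2.281
v 2.926 2.154 2.686
v 1.889 1.413 2.059
v 2.204 1.478 1.667
v 1.74 2.728 2.156
v 2.055 2.793 1.765
v 1.654 2.086 1.654
v 2.459 2.601 1.528
v 2.552 1.788 1.467
v 2.059 1.894 1.417
v 2.002 2.396 1.454
v 2.852 2.622 1.847
v 2.945 1.809 1.787
v 3.088 1.949 2.252
v 3.031 2.451 2.289
v 2.799 2.225 1.536
v 1.635 2.431 2.553
v 1.728 1.618 2.493
v 1.549 1.789 2.051
v 1.492 2.291 2.088
v 2.028 2.452 2.873
v 2.121 1.639 2.812
v 2.578 1.844 2.886
v 2.521 2.346 2.923
v 1.781 2.015 2.804
v -4.695 -2.29 -2.039
v -4.22 -1.284 -1.093
v -3.821 -2.017 -2.768
v -3.347 -1.011 -1.822
v -3.713 -3.449 -1.298
v -3.239 -2.443 -0.352
v -2.84 -3.176 -2.027
v -2.365 -2.17 -1.081
v 3.191 0.341 1.972
v 3.707 0.592 1.291
v 4.565 0.609 1.947
v 4.049 0.359 2.628
v 3.513 1.046 1.533
v 4.37 1.063 2.189
v 3.196 1.231 1.943
v 4.053 1.248 2.599
v 2.877 1.076 2.364
v 3.735 1.093 3.02
v 2.678 0.641 2.635
v 3.536 0.658 3.291
v 2.675 0.091 2.653
v 3.533 0.108 3.309
v 2.87 -0.363 2.411
v 3.727 -0.346 3.067
v 3.187 -0.548 2.001
v 4.044 -0.531 2.657
v 3.505 -0.393 1.58
v 4.363 -0.376 2.236
v 3.704 0.042 1.309
v 4.562 0.059 1.965
f 2 1 5
f 2 5 3
f 3 5 6
f 3 6 4
f 5 1 7
f 5 7 6
f 6 7 8
f 6 8 4
f 7 1 9
f 7 9 8
f 8 9 10
f 8 10 4
f 9 1 11
f 9 11 10
f 10 11 12
f 10 12 4
f 11 1 13
f 11 13 12
f 12 13 14
f 12 14 4
f 13 1 15
f 13 15 14
f 14 15 16
f 14 16 4
f 15 1 17
f 15 17 16
f 16 17 18
f 16 18 4
f 17 1 19
f 17 19 18
f 18 19 20
f 18 20 4
f 19 1 21
f 19 21 20
f 20 21 22
f 20 22 4
f 21 1 23
f 21 23 22
f 22 23 24
f 22 24 4
f 23 1 25
f 23 25 24
f 24 25 26
f 24 26 4
f 25 1 27
f 25 27 26
f 26 27 28
f 26 28 4
f 27 1 29
f 27 29 28
f 28 29 30
f 28 30 4
f 29 1 31
f 29 31 30
f 30 31 32
f 30 32 4
f 31 1 33
f 31 33 32
f 32 33 34
f 32 34 4
f 33 1 2
f 33 2 34
f 34 2 3
f 34 3 4
f 36 38 35
f 39 36 35
f 35 38 37
f 37 39 35
f 36 42 38
f 40 36 39
f 40 42 36
f 38 42 37
f 41 39 37
f 37 42 41
f 41 40 39
f 42 40 41
f 43 80 59
f 80 54 83
f 59 83 48
f 80 83 59
f 43 59 55
f 59 48 60
f 55 60 44
f 59 60 55
f 43 55 64
f 55 44 65
f 64 65 50
f 55 65 64
f 43 64 76
f 64 50 79
f 76 79 53
f 64 79 76
f 43 76 80
f 76 53 84
f 80 84 54
f 76 84 80
f 44 60 71
f 60 48 74
f 71 74 52
f 60 74 71
f 48 83 61
f 83 54 82
f 61 82 47
f 83 82 61
f 54 84 81
f 84 53 77
f 81 77 45
f 84 77 81
f 53 79 78
f 79 50 66
f 78 66 49
f 79 66 78
f 50 65 70
f 65 44 67
f 70 67 51
f 65 67 70
f 46 72 58
f 72 52 73
f 58 73 47
f 72 73 58
f 46 58 56
f 58 47 57
f 56 57 45
f 58 57 56
f 46 56 63
f 56 45 62
f 63 62 49
f 56 62 63
f 46 63 68
f 63 49 69
f 68 69 51
f 63 69 68
f 46 68 72
f 68 51 75
f 72 75 52
f 68 75 72
f 47 73 61
f 73 52 74
f 61 74 48
f 73 74 61
f 45 57 81
f 57 47 82
f 81 82 54
f 57 82 81
f 49 62 78
f 62 45 77
f 78 77 53
f 62 77 78
f 51 69 70
f 69 49 66
f 70 66 50
f 69 66 70
f 52 75 71
f 75 51 67
f 71 67 44
f 75 67 71
f 86 88 85
f 89 86 85
f 85 88 87
f 87 89 85
f 86 92 88
f 90 86 89
f 90 92 86
f 88 92 87
f 91 89 87
f 87 92 91
f 91 90 89
f 92 90 91
f 94 93 97
f 94 97 95
f 95 97 98
f 95 98 96
f 97 93 99
f 97 99 98
f 98 99 100
f 98 100 96
f 99 93 101
f 99 101 100
f 100 101 102
f 100 102 96
f 101 93 103
f 101 103 102
f 102 103 104
f 102 104 96
f 103 93 105
f 103 105 104
f 104 105 106
f 104 106 96
f 105 93 107
f 105 107 106
f 106 107 108
f 106 108 96
f 107 93 109
f 107 109 108
f 108 109 110
f 108 110 96
f 109 93 111
f 109 111 110
f 110 111 112
f 110 112 96
f 111 93 113
f 111 113 112
f 112 113 114
f 112 114 96
f 113 93 94
f 113 94 114
f 114 94 95
f 114 95 96



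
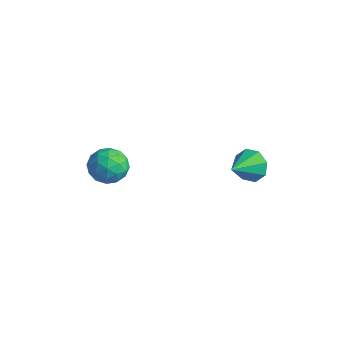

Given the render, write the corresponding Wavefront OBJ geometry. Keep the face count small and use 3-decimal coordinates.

v -0.483 4.414 -3.928
v 0.083 4.204 -4.568
v -0.217 3.066 -3.252
v 0.381 4.521 -4.054
v 0.173 4.775 -3.465
v -0.419 4.817 -3.148
v -1.049 4.623 -3.287
v -1.347 4.306 -3.801
v -1.139 4.052 -4.39
v -0.547 4.01 -4.707
v -2.596 -1.152 -1.481
v -2.054 -1.671 -2.075
v -3.786 -1.269 -2.465
v -3.244 -1.788 -3.059
v -3.519 -2.154 -2.218
v -2.783 -2.082 -1.61
v -3.057 -0.858 -2.93
v -2.321 -0.786 -2.322
v -2.339 -1.49 -2.97
v -2.624 -2.29 -2.53
v -3.216 -0.65 -2.01
v -3.501 -1.45 -1.57
v -2.221 -1.402 -1.691
v -3.619 -1.538 -2.849
v -3.781 -1.753 -2.355
v -3.462 -2.059 -2.703
v -2.65 -1.643 -1.418
v -2.331 -1.948 -1.767
v -3.192 -2.231 -1.852
v -3.509 -0.992 -2.773
v -3.19 -1.297 -3.122
v -2.378 -0.881 -1.837
v -2.059 -1.187 -2.185
v -2.648 -0.709 -2.688
v -2.07 -1.6 -2.567
v -2.769 -1.668 -3.145
v -2.659 -1.122 -3.069
v -2.227 -1.08 -2.712
v -2.237 -2.071 -2.308
v -2.936 -2.139 -2.887
v -3.098 -2.354 -2.393
v -2.666 -2.312 -2.035
v -2.405 -1.964 -2.834
v -2.904 -0.801 -1.653
v -3.603 -0.869 -2.232
v -3.174 -0.628 -2.505
v -2.742 -0.586 -2.147
v -3.071 -1.272 -1.395
v -3.77 -1.34 -1.973
v -3.613 -1.86 -1.828
v -3.181 -1.818 -1.471
v -3.435 -0.976 -1.706
f 2 1 4
f 2 4 3
f 4 1 5
f 4 5 3
f 5 1 6
f 5 6 3
f 6 1 7
f 6 7 3
f 7 1 8
f 7 8 3
f 8 1 9
f 8 9 3
f 9 1 10
f 9 10 3
f 10 1 2
f 10 2 3
f 11 48 27
f 48 22 51
f 27 51 16
f 48 51 27
f 11 27 23
f 27 16 28
f 23 28 12
f 27 28 23
f 11 23 32
f 23 12 33
f 32 33 18
f 23 33 32
f 11 32 44
f 32 18 47
f 44 47 21
f 32 47 44
f 11 44 48
f 44 21 52
f 48 52 22
f 44 52 48
f 12 28 39
f 28 16 42
f 39 42 20
f 28 42 39
f 16 51 29
f 51 22 50
f 29 50 15
f 51 50 29
f 22 52 49
f 52 21 45
f 49 45 13
f 52 45 49
f 21 47 46
f 47 18 34
f 46 34 17
f 47 34 46
f 18 33 38
f 33 12 35
f 38 35 19
f 33 35 38
f 14 40 26
f 40 20 41
f 26 41 15
f 40 41 26
f 14 26 24
f 26 15 25
f 24 25 13
f 26 25 24
f 14 24 31
f 24 13 30
f 31 30 17
f 24 30 31
f 14 31 36
f 31 17 37
f 36 37 19
f 31 37 36
f 14 36 40
f 36 19 43
f 40 43 20
f 36 43 40
f 15 41 29
f 41 20 42
f 29 42 16
f 41 42 29
f 13 25 49
f 25 15 50
f 49 50 22
f 25 50 49
f 17 30 46
f 30 13 45
f 46 45 21
f 30 45 46
f 19 37 38
f 37 17 34
f 38 34 18
f 37 34 38
f 20 43 39
f 43 19 35
f 39 35 12
f 43 35 39



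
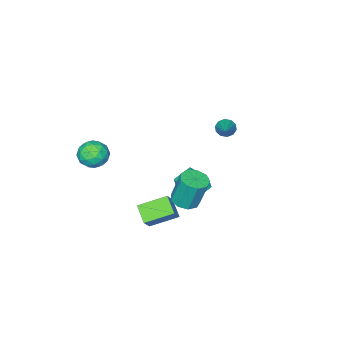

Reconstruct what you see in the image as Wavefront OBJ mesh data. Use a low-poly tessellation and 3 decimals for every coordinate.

v 2.803 3.685 -1.307
v 2.443 2.778 -0.698
v 3.48 4.025 -0.402
v 3.12 3.118 0.207
v 4.06 2.782 -1.907
v 3.7 1.875 -1.298
v 4.737 3.122 -1.002
v 4.377 2.215 -0.393
v 2.451 3.741 -0.088
v 3.173 3.467 0.079
v 2.931 3.925 1.875
v 2.209 4.199 1.708
v 3.199 3.991 -0.051
v 2.958 4.449 1.746
v 2.876 4.398 -0.199
v 2.634 4.856 1.598
v 2.354 4.498 -0.294
v 2.112 4.955 1.503
v 1.877 4.243 -0.294
v 1.635 4.701 1.503
v 1.669 3.754 -0.197
v 1.427 4.212 1.6
v 1.826 3.259 -0.05
v 1.585 3.717 1.747
v 2.277 2.989 0.08
v 2.035 3.447 1.877
v 2.808 3.071 0.13
v 2.566 3.529 1.927
v -1.479 1.366 -2.059
v -0.666 0.799 -1.071
v -0.948 2.166 -2.038
v -0.134 1.598 -1.05
v -0.746 0.902 -2.93
v 0.068 0.334 -1.942
v -0.214 1.701 -2.909
v 0.599 1.134 -1.921
v -3.649 0.451 0.365
v -3.282 -0.003 0.449
v -2.491 1.569 1.335
v -3.185 0.165 0.14
v -3.265 0.442 -0.083
v -3.492 0.722 -0.135
v -3.779 0.899 0.004
v -4.017 0.905 0.281
v -4.114 0.737 0.589
v -4.033 0.46 0.812
v -3.806 0.179 0.864
v -3.519 0.003 0.726
v 3.597 -2.009 -0.398
v 4.076 -2.623 0.121
v 2.304 -2.497 0.219
v 2.783 -3.111 0.738
v 2.857 -2.194 0.91
v 3.657 -1.892 0.528
v 2.723 -3.228 -0.188
v 3.523 -2.926 -0.57
v 3.536 -3.376 0.251
v 3.619 -2.737 0.929
v 2.761 -2.383 -0.589
v 2.844 -1.744 0.089
v 3.95 -2.273 -0.193
v 2.43 -2.847 0.533
v 2.473 -2.308 0.634
v 2.755 -2.669 0.939
v 3.704 -1.844 0.047
v 3.985 -2.205 0.352
v 3.269 -1.952 0.816
v 2.395 -2.915 -0.012
v 2.676 -3.276 0.293
v 3.625 -2.451 -0.599
v 3.907 -2.812 -0.294
v 3.111 -3.168 -0.476
v 3.914 -3.077 0.189
v 3.154 -3.363 0.551
v 3.119 -3.432 0.007
v 3.589 -3.255 -0.218
v 3.963 -2.701 0.587
v 3.203 -2.988 0.95
v 3.247 -2.449 1.051
v 3.717 -2.272 0.827
v 3.646 -3.144 0.664
v 3.177 -2.132 -0.61
v 2.417 -2.419 -0.247
v 2.663 -2.848 -0.487
v 3.133 -2.671 -0.711
v 3.226 -1.757 -0.211
v 2.466 -2.043 0.151
v 2.791 -1.865 0.558
v 3.261 -1.688 0.333
v 2.734 -1.976 -0.324
f 2 4 1
f 5 2 1
f 1 4 3
f 3 5 1
f 2 8 4
f 6 2 5
f 6 8 2
f 4 8 3
f 7 5 3
f 3 8 7
f 7 6 5
f 8 6 7
f 10 9 13
f 10 13 11
f 11 13 14
f 11 14 12
f 13 9 15
f 13 15 14
f 14 15 16
f 14 16 12
f 15 9 17
f 15 17 16
f 16 17 18
f 16 18 12
f 17 9 19
f 17 19 18
f 18 19 20
f 18 20 12
f 19 9 21
f 19 21 20
f 20 21 22
f 20 22 12
f 21 9 23
f 21 23 22
f 22 23 24
f 22 24 12
f 23 9 25
f 23 25 24
f 24 25 26
f 24 26 12
f 25 9 27
f 25 27 26
f 26 27 28
f 26 28 12
f 27 9 10
f 27 10 28
f 28 10 11
f 28 11 12
f 30 32 29
f 33 30 29
f 29 32 31
f 31 33 29
f 30 36 32
f 34 30 33
f 34 36 30
f 32 36 31
f 35 33 31
f 31 36 35
f 35 34 33
f 36 34 35
f 38 37 40
f 38 40 39
f 40 37 41
f 40 41 39
f 41 37 42
f 41 42 39
f 42 37 43
f 42 43 39
f 43 37 44
f 43 44 39
f 44 37 45
f 44 45 39
f 45 37 46
f 45 46 39
f 46 37 47
f 46 47 39
f 47 37 48
f 47 48 39
f 48 37 38
f 48 38 39
f 49 86 65
f 86 60 89
f 65 89 54
f 86 89 65
f 49 65 61
f 65 54 66
f 61 66 50
f 65 66 61
f 49 61 70
f 61 50 71
f 70 71 56
f 61 71 70
f 49 70 82
f 70 56 85
f 82 85 59
f 70 85 82
f 49 82 86
f 82 59 90
f 86 90 60
f 82 90 86
f 50 66 77
f 66 54 80
f 77 80 58
f 66 80 77
f 54 89 67
f 89 60 88
f 67 88 53
f 89 88 67
f 60 90 87
f 90 59 83
f 87 83 51
f 90 83 87
f 59 85 84
f 85 56 72
f 84 72 55
f 85 72 84
f 56 71 76
f 71 50 73
f 76 73 57
f 71 73 76
f 52 78 64
f 78 58 79
f 64 79 53
f 78 79 64
f 52 64 62
f 64 53 63
f 62 63 51
f 64 63 62
f 52 62 69
f 62 51 68
f 69 68 55
f 62 68 69
f 52 69 74
f 69 55 75
f 74 75 57
f 69 75 74
f 52 74 78
f 74 57 81
f 78 81 58
f 74 81 78
f 53 79 67
f 79 58 80
f 67 80 54
f 79 80 67
f 51 63 87
f 63 53 88
f 87 88 60
f 63 88 87
f 55 68 84
f 68 51 83
f 84 83 59
f 68 83 84
f 57 75 76
f 75 55 72
f 76 72 56
f 75 72 76
f 58 81 77
f 81 57 73
f 77 73 50
f 81 73 77



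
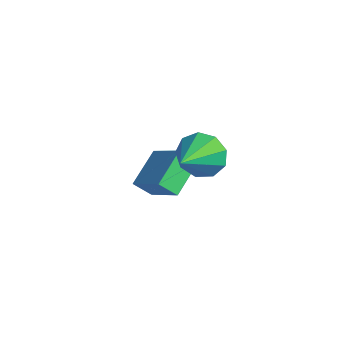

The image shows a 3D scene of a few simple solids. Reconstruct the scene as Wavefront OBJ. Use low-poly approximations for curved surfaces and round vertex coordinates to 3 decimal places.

v -1.426 0.467 -1.737
v -1.753 -0.166 -1.063
v -2.157 1.82 -0.82
v -2.483 1.187 -0.146
v 0.163 0.673 -0.774
v -0.163 0.04 -0.1
v -0.567 2.026 0.143
v -0.894 1.393 0.817
v 2.712 0.113 3.404
v 3.396 0.188 2.678
v 3.668 -1.333 4.156
v 3.574 0.581 3.209
v 3.348 0.756 3.831
v 2.825 0.629 4.253
v 2.249 0.261 4.278
v 1.889 -0.176 3.894
v 1.915 -0.478 3.281
v 2.313 -0.504 2.725
v 2.898 -0.241 2.487
f 2 4 1
f 5 2 1
f 1 4 3
f 3 5 1
f 2 8 4
f 6 2 5
f 6 8 2
f 4 8 3
f 7 5 3
f 3 8 7
f 7 6 5
f 8 6 7
f 10 9 12
f 10 12 11
f 12 9 13
f 12 13 11
f 13 9 14
f 13 14 11
f 14 9 15
f 14 15 11
f 15 9 16
f 15 16 11
f 16 9 17
f 16 17 11
f 17 9 18
f 17 18 11
f 18 9 19
f 18 19 11
f 19 9 10
f 19 10 11



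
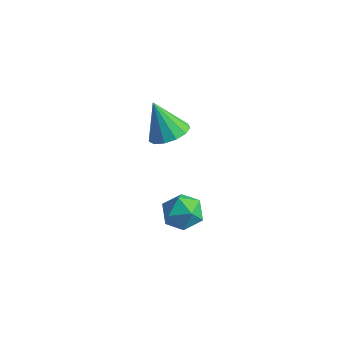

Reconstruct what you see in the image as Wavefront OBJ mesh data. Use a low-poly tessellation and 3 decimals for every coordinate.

v -2.744 3.016 1.556
v -2.049 3.553 1.919
v -3.636 3.084 3.164
v -2.406 3.891 1.707
v -2.87 3.951 1.447
v -3.294 3.715 1.221
v -3.543 3.256 1.102
v -3.539 2.721 1.127
v -3.282 2.28 1.289
v -2.854 2.073 1.535
v -2.392 2.165 1.788
v -2.041 2.527 1.967
v -1.913 3.044 2.016
v 0.848 -1.797 2.686
v 1.593 -1.294 2.857
v 1.347 -2.846 3.603
v 2.092 -2.343 3.774
v 1.274 -2.068 4.078
v 0.966 -1.419 3.511
v 1.974 -2.721 2.949
v 1.666 -2.072 2.382
v 2.289 -1.865 3.019
v 1.856 -1.461 3.717
v 1.084 -2.679 2.743
v 0.651 -2.275 3.441
f 2 1 4
f 2 4 3
f 4 1 5
f 4 5 3
f 5 1 6
f 5 6 3
f 6 1 7
f 6 7 3
f 7 1 8
f 7 8 3
f 8 1 9
f 8 9 3
f 9 1 10
f 9 10 3
f 10 1 11
f 10 11 3
f 11 1 12
f 11 12 3
f 12 1 13
f 12 13 3
f 13 1 2
f 13 2 3
f 14 25 19
f 14 19 15
f 14 15 21
f 14 21 24
f 14 24 25
f 15 19 23
f 19 25 18
f 25 24 16
f 24 21 20
f 21 15 22
f 17 23 18
f 17 18 16
f 17 16 20
f 17 20 22
f 17 22 23
f 18 23 19
f 16 18 25
f 20 16 24
f 22 20 21
f 23 22 15



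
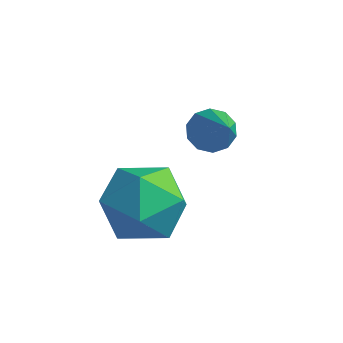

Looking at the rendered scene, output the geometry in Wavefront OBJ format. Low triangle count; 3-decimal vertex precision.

v 1.491 -0.541 0.317
v 2.137 -0.542 1.327
v 1.963 -2.398 0.013
v 2.609 -2.399 1.023
v 1.413 -2.324 1.076
v 1.122 -1.177 1.264
v 2.978 -1.763 0.076
v 2.687 -0.616 0.264
v 3.056 -1.298 1.178
v 2.089 -1.644 1.796
v 2.011 -1.296 -0.456
v 1.044 -1.642 0.162
v 2.32 0.997 1.665
v 2.804 0.978 1.262
v 3.5 -0.077 3.135
v 2.836 1.303 1.474
v 2.671 1.511 1.758
v 2.372 1.523 2.007
v 2.053 1.334 2.125
v 1.836 1.016 2.067
v 1.803 0.691 1.855
v 1.969 0.482 1.571
v 2.268 0.471 1.322
v 2.587 0.66 1.204
f 1 12 6
f 1 6 2
f 1 2 8
f 1 8 11
f 1 11 12
f 2 6 10
f 6 12 5
f 12 11 3
f 11 8 7
f 8 2 9
f 4 10 5
f 4 5 3
f 4 3 7
f 4 7 9
f 4 9 10
f 5 10 6
f 3 5 12
f 7 3 11
f 9 7 8
f 10 9 2
f 14 13 16
f 14 16 15
f 16 13 17
f 16 17 15
f 17 13 18
f 17 18 15
f 18 13 19
f 18 19 15
f 19 13 20
f 19 20 15
f 20 13 21
f 20 21 15
f 21 13 22
f 21 22 15
f 22 13 23
f 22 23 15
f 23 13 24
f 23 24 15
f 24 13 14
f 24 14 15



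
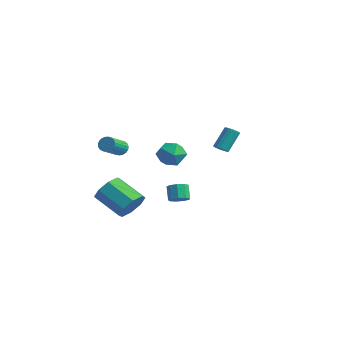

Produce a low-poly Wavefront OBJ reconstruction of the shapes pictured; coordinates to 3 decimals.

v 1.63 -1.57 2.278
v 2.19 -2.356 2.214
v 0.91 -2.184 3.526
v 1.47 -2.97 3.462
v 1.855 -2.122 3.725
v 2.299 -1.743 2.955
v 0.801 -2.797 2.785
v 1.245 -2.418 2.015
v 1.677 -3.115 2.528
v 2.329 -2.698 3.109
v 0.771 -1.842 2.631
v 1.423 -1.425 3.212
v -0.539 -3.454 -1.559
v 0.067 -3.835 -0.805
v -1.576 -4.348 0.254
v -2.181 -3.966 -0.501
v -0.105 -3.065 -0.698
v -1.747 -3.578 0.361
v -0.531 -2.523 -1.096
v -2.173 -3.036 -0.037
v -0.961 -2.526 -1.765
v -2.603 -3.039 -0.706
v -1.144 -3.072 -2.314
v -2.787 -3.585 -1.255
v -0.973 -3.842 -2.421
v -2.615 -4.355 -1.362
v -0.547 -4.384 -2.023
v -2.189 -4.897 -0.964
v -0.117 -4.381 -1.354
v -1.759 -4.894 -0.295
v 1.947 -2.026 -0.579
v 2.329 -2.377 -0.241
v 1.836 -2.105 0.598
v 1.453 -1.754 0.259
v 2.486 -1.984 -0.276
v 1.993 -1.712 0.563
v 2.39 -1.611 -0.453
v 1.897 -1.339 0.385
v 2.086 -1.432 -0.689
v 1.593 -1.16 0.149
v 1.718 -1.531 -0.874
v 1.225 -1.259 -0.036
v 1.456 -1.861 -0.921
v 0.963 -1.59 -0.082
v 1.424 -2.269 -0.808
v 0.931 -1.997 0.031
v 1.636 -2.563 -0.588
v 1.143 -2.291 0.251
v 1.994 -2.605 -0.364
v 1.501 -2.334 0.475
v -1.006 3.39 1.24
v -0.509 3.443 1.235
v -0.596 4.383 2.515
v -1.094 4.33 2.52
v -0.587 3.623 1.098
v -0.674 4.562 2.378
v -0.762 3.75 0.993
v -0.849 4.689 2.273
v -0.992 3.794 0.945
v -1.079 4.733 2.225
v -1.225 3.746 0.964
v -1.312 4.685 2.244
v -1.409 3.616 1.047
v -1.496 4.555 2.327
v -1.5 3.435 1.174
v -1.587 4.374 2.454
v -1.478 3.243 1.316
v -1.565 4.183 2.596
v -1.348 3.086 1.44
v -1.435 4.025 2.72
v -1.14 2.998 1.519
v -1.227 3.937 2.799
v -0.901 3 1.534
v -0.988 3.939 2.814
v -0.687 3.091 1.481
v -0.774 4.03 2.761
v -0.545 3.251 1.373
v -0.632 4.191 2.653
v -3.613 -2.012 1.786
v -3.307 -1.7 2.137
v -2.822 -3.016 2.885
v -3.127 -3.328 2.534
v -3.512 -1.712 2.248
v -3.026 -3.028 2.996
v -3.733 -1.776 2.279
v -3.248 -3.092 3.027
v -3.934 -1.881 2.226
v -3.449 -3.197 2.973
v -4.079 -2.008 2.096
v -3.594 -3.325 2.843
v -4.144 -2.136 1.912
v -3.659 -3.453 2.66
v -4.117 -2.243 1.707
v -3.631 -3.559 2.455
v -4.002 -2.309 1.515
v -3.517 -3.626 2.263
v -3.821 -2.324 1.371
v -3.335 -3.641 2.118
v -3.603 -2.286 1.298
v -3.117 -3.602 2.046
v -3.387 -2.199 1.309
v -2.901 -3.516 2.057
v -3.21 -2.081 1.403
v -2.724 -3.397 2.151
v -3.103 -1.95 1.563
v -2.617 -3.267 2.311
v -3.084 -1.83 1.762
v -2.598 -3.147 2.51
v -3.156 -1.742 1.965
v -2.67 -3.058 2.713
f 1 12 6
f 1 6 2
f 1 2 8
f 1 8 11
f 1 11 12
f 2 6 10
f 6 12 5
f 12 11 3
f 11 8 7
f 8 2 9
f 4 10 5
f 4 5 3
f 4 3 7
f 4 7 9
f 4 9 10
f 5 10 6
f 3 5 12
f 7 3 11
f 9 7 8
f 10 9 2
f 14 13 17
f 14 17 15
f 15 17 18
f 15 18 16
f 17 13 19
f 17 19 18
f 18 19 20
f 18 20 16
f 19 13 21
f 19 21 20
f 20 21 22
f 20 22 16
f 21 13 23
f 21 23 22
f 22 23 24
f 22 24 16
f 23 13 25
f 23 25 24
f 24 25 26
f 24 26 16
f 25 13 27
f 25 27 26
f 26 27 28
f 26 28 16
f 27 13 29
f 27 29 28
f 28 29 30
f 28 30 16
f 29 13 14
f 29 14 30
f 30 14 15
f 30 15 16
f 32 31 35
f 32 35 33
f 33 35 36
f 33 36 34
f 35 31 37
f 35 37 36
f 36 37 38
f 36 38 34
f 37 31 39
f 37 39 38
f 38 39 40
f 38 40 34
f 39 31 41
f 39 41 40
f 40 41 42
f 40 42 34
f 41 31 43
f 41 43 42
f 42 43 44
f 42 44 34
f 43 31 45
f 43 45 44
f 44 45 46
f 44 46 34
f 45 31 47
f 45 47 46
f 46 47 48
f 46 48 34
f 47 31 49
f 47 49 48
f 48 49 50
f 48 50 34
f 49 31 32
f 49 32 50
f 50 32 33
f 50 33 34
f 52 51 55
f 52 55 53
f 53 55 56
f 53 56 54
f 55 51 57
f 55 57 56
f 56 57 58
f 56 58 54
f 57 51 59
f 57 59 58
f 58 59 60
f 58 60 54
f 59 51 61
f 59 61 60
f 60 61 62
f 60 62 54
f 61 51 63
f 61 63 62
f 62 63 64
f 62 64 54
f 63 51 65
f 63 65 64
f 64 65 66
f 64 66 54
f 65 51 67
f 65 67 66
f 66 67 68
f 66 68 54
f 67 51 69
f 67 69 68
f 68 69 70
f 68 70 54
f 69 51 71
f 69 71 70
f 70 71 72
f 70 72 54
f 71 51 73
f 71 73 72
f 72 73 74
f 72 74 54
f 73 51 75
f 73 75 74
f 74 75 76
f 74 76 54
f 75 51 77
f 75 77 76
f 76 77 78
f 76 78 54
f 77 51 52
f 77 52 78
f 78 52 53
f 78 53 54
f 80 79 83
f 80 83 81
f 81 83 84
f 81 84 82
f 83 79 85
f 83 85 84
f 84 85 86
f 84 86 82
f 85 79 87
f 85 87 86
f 86 87 88
f 86 88 82
f 87 79 89
f 87 89 88
f 88 89 90
f 88 90 82
f 89 79 91
f 89 91 90
f 90 91 92
f 90 92 82
f 91 79 93
f 91 93 92
f 92 93 94
f 92 94 82
f 93 79 95
f 93 95 94
f 94 95 96
f 94 96 82
f 95 79 97
f 95 97 96
f 96 97 98
f 96 98 82
f 97 79 99
f 97 99 98
f 98 99 100
f 98 100 82
f 99 79 101
f 99 101 100
f 100 101 102
f 100 102 82
f 101 79 103
f 101 103 102
f 102 103 104
f 102 104 82
f 103 79 105
f 103 105 104
f 104 105 106
f 104 106 82
f 105 79 107
f 105 107 106
f 106 107 108
f 106 108 82
f 107 79 109
f 107 109 108
f 108 109 110
f 108 110 82
f 109 79 80
f 109 80 110
f 110 80 81
f 110 81 82



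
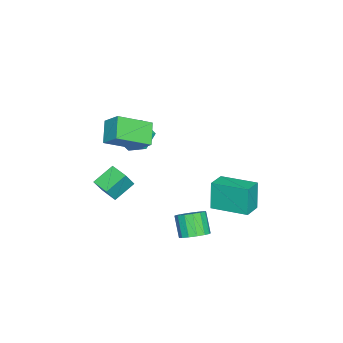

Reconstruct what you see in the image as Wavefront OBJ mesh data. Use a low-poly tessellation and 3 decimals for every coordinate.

v 3.148 1.939 -2.593
v 3.571 1.261 -2.637
v 2.915 0.784 -1.57
v 2.492 1.461 -1.527
v 3.792 1.509 -2.39
v 3.136 1.032 -1.323
v 3.84 1.873 -2.197
v 3.184 1.396 -1.131
v 3.703 2.254 -2.111
v 3.047 1.777 -1.044
v 3.417 2.551 -2.154
v 2.761 2.074 -1.087
v 3.059 2.683 -2.315
v 2.403 2.206 -1.248
v 2.725 2.616 -2.55
v 2.069 2.139 -1.483
v 2.504 2.368 -2.797
v 1.848 1.891 -1.73
v 2.456 2.004 -2.989
v 1.8 1.527 -1.923
v 2.593 1.623 -3.076
v 1.937 1.146 -2.009
v 2.879 1.326 -3.033
v 2.223 0.849 -1.966
v 3.237 1.194 -2.872
v 2.581 0.717 -1.805
v -0.488 2.043 -2.642
v -0.857 1.923 -0.997
v -0.268 4.081 -2.445
v -0.637 3.962 -0.8
v 0.637 1.898 -2.4
v 0.268 1.779 -0.755
v 0.857 3.937 -2.203
v 0.488 3.817 -0.558
v 0.718 -3.994 -2.526
v -0.279 -3.326 -1.806
v 1.271 -3.05 -2.636
v 0.274 -2.381 -1.916
v 1.306 -4.219 -1.504
v 0.309 -3.55 -0.784
v 1.859 -3.274 -1.614
v 0.862 -2.606 -0.894
v -2.123 -2.763 0.179
v -1.593 -3.512 -0.49
v -3.747 -3.388 -0.41
v -3.217 -4.137 -1.079
v -3.182 -4.259 0.049
v -2.178 -3.873 0.413
v -3.162 -3.027 -1.313
v -2.158 -2.641 -0.949
v -2.234 -3.675 -1.412
v -2.247 -4.436 -0.57
v -3.093 -2.464 -0.33
v -3.106 -3.225 0.512
v -1.814 -2.87 0.939
v -1.451 -2.004 1.764
v -0.701 -2.517 0.079
v -0.338 -1.651 0.904
v -0.602 -4.309 1.916
v -0.239 -3.443 2.741
v 0.511 -3.956 1.056
v 0.874 -3.09 1.881
f 2 1 5
f 2 5 3
f 3 5 6
f 3 6 4
f 5 1 7
f 5 7 6
f 6 7 8
f 6 8 4
f 7 1 9
f 7 9 8
f 8 9 10
f 8 10 4
f 9 1 11
f 9 11 10
f 10 11 12
f 10 12 4
f 11 1 13
f 11 13 12
f 12 13 14
f 12 14 4
f 13 1 15
f 13 15 14
f 14 15 16
f 14 16 4
f 15 1 17
f 15 17 16
f 16 17 18
f 16 18 4
f 17 1 19
f 17 19 18
f 18 19 20
f 18 20 4
f 19 1 21
f 19 21 20
f 20 21 22
f 20 22 4
f 21 1 23
f 21 23 22
f 22 23 24
f 22 24 4
f 23 1 25
f 23 25 24
f 24 25 26
f 24 26 4
f 25 1 2
f 25 2 26
f 26 2 3
f 26 3 4
f 28 30 27
f 31 28 27
f 27 30 29
f 29 31 27
f 28 34 30
f 32 28 31
f 32 34 28
f 30 34 29
f 33 31 29
f 29 34 33
f 33 32 31
f 34 32 33
f 36 38 35
f 39 36 35
f 35 38 37
f 37 39 35
f 36 42 38
f 40 36 39
f 40 42 36
f 38 42 37
f 41 39 37
f 37 42 41
f 41 40 39
f 42 40 41
f 43 54 48
f 43 48 44
f 43 44 50
f 43 50 53
f 43 53 54
f 44 48 52
f 48 54 47
f 54 53 45
f 53 50 49
f 50 44 51
f 46 52 47
f 46 47 45
f 46 45 49
f 46 49 51
f 46 51 52
f 47 52 48
f 45 47 54
f 49 45 53
f 51 49 50
f 52 51 44
f 56 58 55
f 59 56 55
f 55 58 57
f 57 59 55
f 56 62 58
f 60 56 59
f 60 62 56
f 58 62 57
f 61 59 57
f 57 62 61
f 61 60 59
f 62 60 61



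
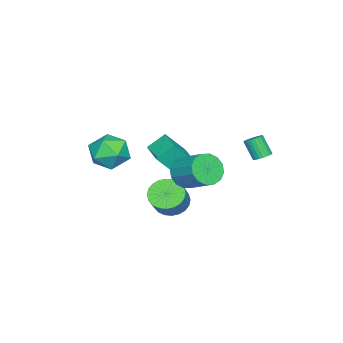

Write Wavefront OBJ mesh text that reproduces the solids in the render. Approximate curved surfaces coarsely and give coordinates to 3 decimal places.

v 1.727 1.751 -0.022
v 2.648 1.362 0.016
v 3.233 2.84 0.98
v 2.313 3.229 0.942
v 2.64 1.646 -0.417
v 3.226 3.125 0.548
v 2.389 1.959 -0.743
v 2.974 3.438 0.222
v 1.959 2.216 -0.877
v 2.545 3.695 0.088
v 1.468 2.348 -0.781
v 2.053 3.827 0.184
v 1.046 2.32 -0.482
v 1.632 3.799 0.482
v 0.807 2.14 -0.06
v 1.392 3.618 0.904
v 0.814 1.855 0.372
v 1.4 3.334 1.337
v 1.066 1.542 0.698
v 1.651 3.021 1.663
v 1.495 1.285 0.832
v 2.081 2.764 1.797
v 1.987 1.153 0.736
v 2.572 2.632 1.701
v 2.408 1.181 0.438
v 2.994 2.66 1.402
v -2.088 4.307 -0.195
v -1.642 4.015 -0.278
v -1.865 3.361 0.811
v -2.312 3.653 0.895
v -1.565 4.176 -0.166
v -1.788 3.522 0.923
v -1.568 4.357 -0.058
v -1.792 3.703 1.031
v -1.651 4.53 0.029
v -1.874 3.876 1.118
v -1.799 4.67 0.082
v -2.023 4.015 1.172
v -1.992 4.754 0.093
v -2.215 4.099 1.183
v -2.2 4.77 0.061
v -2.423 4.115 1.15
v -2.39 4.716 -0.011
v -2.614 4.061 1.078
v -2.535 4.599 -0.111
v -2.758 3.945 0.978
v -2.612 4.438 -0.223
v -2.835 3.784 0.866
v -2.608 4.257 -0.331
v -2.832 3.603 0.758
v -2.526 4.084 -0.418
v -2.749 3.43 0.671
v -2.377 3.945 -0.472
v -2.601 3.29 0.618
v -2.185 3.861 -0.483
v -2.408 3.206 0.607
v -1.977 3.845 -0.45
v -2.2 3.19 0.639
v -1.786 3.899 -0.378
v -2.01 3.244 0.711
v 1.116 -1.712 -0.169
v 2.071 -2.334 -0.662
v 0.729 -3.266 1.042
v 1.684 -3.888 0.549
v 1.892 -2.891 1.259
v 2.131 -1.931 0.51
v 0.669 -3.669 -0.13
v 0.908 -2.709 -0.879
v 1.794 -3.543 -0.638
v 2.55 -3.062 0.221
v 0.25 -2.538 0.159
v 1.006 -2.057 1.018
v -1.043 -0.681 -1.369
v -1.735 0.032 -0.561
v 0.131 0.435 -1.348
v -0.561 1.148 -0.541
v -0.299 -1.488 -0.019
v -0.991 -0.775 0.788
v 0.875 -0.372 0.001
v 0.183 0.341 0.809
v 1.292 0.706 -2.641
v 1.949 1.056 -3.294
v 3.004 1.284 -2.113
v 2.348 0.934 -1.459
v 1.764 1.38 -3.192
v 2.819 1.607 -2.011
v 1.508 1.601 -3.005
v 2.563 1.828 -1.824
v 1.219 1.686 -2.764
v 2.274 1.913 -1.582
v 0.941 1.622 -2.503
v 1.996 1.849 -1.322
v 0.717 1.418 -2.263
v 1.772 1.645 -1.082
v 0.58 1.106 -2.081
v 1.635 1.333 -0.9
v 0.552 0.733 -1.984
v 1.607 0.961 -0.803
v 0.636 0.356 -1.987
v 1.691 0.584 -0.806
v 0.821 0.033 -2.089
v 1.876 0.26 -0.908
v 1.077 -0.188 -2.276
v 2.132 0.039 -1.095
v 1.366 -0.273 -2.518
v 2.421 -0.046 -1.336
v 1.644 -0.209 -2.778
v 2.699 0.018 -1.597
v 1.868 -0.005 -3.018
v 2.923 0.222 -1.837
v 2.005 0.307 -3.2
v 3.06 0.534 -2.019
v 2.033 0.679 -3.297
v 3.088 0.907 -2.116
f 2 1 5
f 2 5 3
f 3 5 6
f 3 6 4
f 5 1 7
f 5 7 6
f 6 7 8
f 6 8 4
f 7 1 9
f 7 9 8
f 8 9 10
f 8 10 4
f 9 1 11
f 9 11 10
f 10 11 12
f 10 12 4
f 11 1 13
f 11 13 12
f 12 13 14
f 12 14 4
f 13 1 15
f 13 15 14
f 14 15 16
f 14 16 4
f 15 1 17
f 15 17 16
f 16 17 18
f 16 18 4
f 17 1 19
f 17 19 18
f 18 19 20
f 18 20 4
f 19 1 21
f 19 21 20
f 20 21 22
f 20 22 4
f 21 1 23
f 21 23 22
f 22 23 24
f 22 24 4
f 23 1 25
f 23 25 24
f 24 25 26
f 24 26 4
f 25 1 2
f 25 2 26
f 26 2 3
f 26 3 4
f 28 27 31
f 28 31 29
f 29 31 32
f 29 32 30
f 31 27 33
f 31 33 32
f 32 33 34
f 32 34 30
f 33 27 35
f 33 35 34
f 34 35 36
f 34 36 30
f 35 27 37
f 35 37 36
f 36 37 38
f 36 38 30
f 37 27 39
f 37 39 38
f 38 39 40
f 38 40 30
f 39 27 41
f 39 41 40
f 40 41 42
f 40 42 30
f 41 27 43
f 41 43 42
f 42 43 44
f 42 44 30
f 43 27 45
f 43 45 44
f 44 45 46
f 44 46 30
f 45 27 47
f 45 47 46
f 46 47 48
f 46 48 30
f 47 27 49
f 47 49 48
f 48 49 50
f 48 50 30
f 49 27 51
f 49 51 50
f 50 51 52
f 50 52 30
f 51 27 53
f 51 53 52
f 52 53 54
f 52 54 30
f 53 27 55
f 53 55 54
f 54 55 56
f 54 56 30
f 55 27 57
f 55 57 56
f 56 57 58
f 56 58 30
f 57 27 59
f 57 59 58
f 58 59 60
f 58 60 30
f 59 27 28
f 59 28 60
f 60 28 29
f 60 29 30
f 61 72 66
f 61 66 62
f 61 62 68
f 61 68 71
f 61 71 72
f 62 66 70
f 66 72 65
f 72 71 63
f 71 68 67
f 68 62 69
f 64 70 65
f 64 65 63
f 64 63 67
f 64 67 69
f 64 69 70
f 65 70 66
f 63 65 72
f 67 63 71
f 69 67 68
f 70 69 62
f 74 76 73
f 77 74 73
f 73 76 75
f 75 77 73
f 74 80 76
f 78 74 77
f 78 80 74
f 76 80 75
f 79 77 75
f 75 80 79
f 79 78 77
f 80 78 79
f 82 81 85
f 82 85 83
f 83 85 86
f 83 86 84
f 85 81 87
f 85 87 86
f 86 87 88
f 86 88 84
f 87 81 89
f 87 89 88
f 88 89 90
f 88 90 84
f 89 81 91
f 89 91 90
f 90 91 92
f 90 92 84
f 91 81 93
f 91 93 92
f 92 93 94
f 92 94 84
f 93 81 95
f 93 95 94
f 94 95 96
f 94 96 84
f 95 81 97
f 95 97 96
f 96 97 98
f 96 98 84
f 97 81 99
f 97 99 98
f 98 99 100
f 98 100 84
f 99 81 101
f 99 101 100
f 100 101 102
f 100 102 84
f 101 81 103
f 101 103 102
f 102 103 104
f 102 104 84
f 103 81 105
f 103 105 104
f 104 105 106
f 104 106 84
f 105 81 107
f 105 107 106
f 106 107 108
f 106 108 84
f 107 81 109
f 107 109 108
f 108 109 110
f 108 110 84
f 109 81 111
f 109 111 110
f 110 111 112
f 110 112 84
f 111 81 113
f 111 113 112
f 112 113 114
f 112 114 84
f 113 81 82
f 113 82 114
f 114 82 83
f 114 83 84

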